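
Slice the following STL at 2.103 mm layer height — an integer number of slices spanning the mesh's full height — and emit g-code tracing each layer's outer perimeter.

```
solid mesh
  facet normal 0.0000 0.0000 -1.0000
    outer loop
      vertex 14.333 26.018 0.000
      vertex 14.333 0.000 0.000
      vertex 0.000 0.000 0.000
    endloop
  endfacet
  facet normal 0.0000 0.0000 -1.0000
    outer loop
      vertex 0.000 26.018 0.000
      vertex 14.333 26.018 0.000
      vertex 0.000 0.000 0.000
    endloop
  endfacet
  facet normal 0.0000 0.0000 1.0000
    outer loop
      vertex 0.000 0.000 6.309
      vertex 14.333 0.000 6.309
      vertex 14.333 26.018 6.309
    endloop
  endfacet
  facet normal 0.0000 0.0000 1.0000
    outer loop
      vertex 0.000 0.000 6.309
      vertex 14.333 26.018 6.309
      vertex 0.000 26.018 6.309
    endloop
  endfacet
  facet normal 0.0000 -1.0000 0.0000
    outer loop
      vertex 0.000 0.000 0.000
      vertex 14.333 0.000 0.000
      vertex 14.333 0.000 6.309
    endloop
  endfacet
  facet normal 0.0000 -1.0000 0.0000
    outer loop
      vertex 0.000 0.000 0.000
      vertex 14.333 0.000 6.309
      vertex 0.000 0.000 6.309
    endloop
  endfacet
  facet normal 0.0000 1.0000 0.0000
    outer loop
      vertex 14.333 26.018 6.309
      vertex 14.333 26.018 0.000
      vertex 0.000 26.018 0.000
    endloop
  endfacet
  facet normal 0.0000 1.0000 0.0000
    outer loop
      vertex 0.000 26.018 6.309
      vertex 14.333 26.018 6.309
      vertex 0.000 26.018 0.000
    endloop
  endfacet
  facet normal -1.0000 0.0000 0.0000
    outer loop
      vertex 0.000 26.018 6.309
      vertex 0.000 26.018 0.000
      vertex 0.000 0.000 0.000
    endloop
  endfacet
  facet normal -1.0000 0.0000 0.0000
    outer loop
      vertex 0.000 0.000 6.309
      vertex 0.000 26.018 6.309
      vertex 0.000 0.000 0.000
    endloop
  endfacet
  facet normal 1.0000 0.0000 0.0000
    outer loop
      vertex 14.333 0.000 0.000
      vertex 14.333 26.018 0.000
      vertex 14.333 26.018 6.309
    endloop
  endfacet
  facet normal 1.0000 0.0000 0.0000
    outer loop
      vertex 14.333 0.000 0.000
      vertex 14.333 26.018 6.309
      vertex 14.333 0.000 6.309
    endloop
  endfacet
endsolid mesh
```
; perimeter-only toolpath
G21 ; units = mm
G90 ; absolute positioning
G28 ; home
; layer 1
G0 Z2.103
G0 X0.000 Y0.000
G1 X14.333 Y0.000
G1 X14.333 Y26.018
G1 X0.000 Y26.018
G1 X0.000 Y0.000
; layer 2
G0 Z4.206
G0 X0.000 Y0.000
G1 X14.333 Y0.000
G1 X14.333 Y26.018
G1 X0.000 Y26.018
G1 X0.000 Y0.000
; layer 3
G0 Z6.309
G0 X0.000 Y0.000
G1 X14.333 Y0.000
G1 X14.333 Y26.018
G1 X0.000 Y26.018
G1 X0.000 Y0.000
M2 ; end

The solid is a rectangular box, roughly 14.3 × 26 mm footprint and 6.31 mm tall. Slicing at Δz = 2.103 mm — 3 equal slices spanning the solid's height, so layer i sits at z = i·h/3 — gives 3 non-empty perimeters. Each is a 4-segment closed polygon; G0 lifts to the layer z and rapids to the start vertex, then G1 traces the edges.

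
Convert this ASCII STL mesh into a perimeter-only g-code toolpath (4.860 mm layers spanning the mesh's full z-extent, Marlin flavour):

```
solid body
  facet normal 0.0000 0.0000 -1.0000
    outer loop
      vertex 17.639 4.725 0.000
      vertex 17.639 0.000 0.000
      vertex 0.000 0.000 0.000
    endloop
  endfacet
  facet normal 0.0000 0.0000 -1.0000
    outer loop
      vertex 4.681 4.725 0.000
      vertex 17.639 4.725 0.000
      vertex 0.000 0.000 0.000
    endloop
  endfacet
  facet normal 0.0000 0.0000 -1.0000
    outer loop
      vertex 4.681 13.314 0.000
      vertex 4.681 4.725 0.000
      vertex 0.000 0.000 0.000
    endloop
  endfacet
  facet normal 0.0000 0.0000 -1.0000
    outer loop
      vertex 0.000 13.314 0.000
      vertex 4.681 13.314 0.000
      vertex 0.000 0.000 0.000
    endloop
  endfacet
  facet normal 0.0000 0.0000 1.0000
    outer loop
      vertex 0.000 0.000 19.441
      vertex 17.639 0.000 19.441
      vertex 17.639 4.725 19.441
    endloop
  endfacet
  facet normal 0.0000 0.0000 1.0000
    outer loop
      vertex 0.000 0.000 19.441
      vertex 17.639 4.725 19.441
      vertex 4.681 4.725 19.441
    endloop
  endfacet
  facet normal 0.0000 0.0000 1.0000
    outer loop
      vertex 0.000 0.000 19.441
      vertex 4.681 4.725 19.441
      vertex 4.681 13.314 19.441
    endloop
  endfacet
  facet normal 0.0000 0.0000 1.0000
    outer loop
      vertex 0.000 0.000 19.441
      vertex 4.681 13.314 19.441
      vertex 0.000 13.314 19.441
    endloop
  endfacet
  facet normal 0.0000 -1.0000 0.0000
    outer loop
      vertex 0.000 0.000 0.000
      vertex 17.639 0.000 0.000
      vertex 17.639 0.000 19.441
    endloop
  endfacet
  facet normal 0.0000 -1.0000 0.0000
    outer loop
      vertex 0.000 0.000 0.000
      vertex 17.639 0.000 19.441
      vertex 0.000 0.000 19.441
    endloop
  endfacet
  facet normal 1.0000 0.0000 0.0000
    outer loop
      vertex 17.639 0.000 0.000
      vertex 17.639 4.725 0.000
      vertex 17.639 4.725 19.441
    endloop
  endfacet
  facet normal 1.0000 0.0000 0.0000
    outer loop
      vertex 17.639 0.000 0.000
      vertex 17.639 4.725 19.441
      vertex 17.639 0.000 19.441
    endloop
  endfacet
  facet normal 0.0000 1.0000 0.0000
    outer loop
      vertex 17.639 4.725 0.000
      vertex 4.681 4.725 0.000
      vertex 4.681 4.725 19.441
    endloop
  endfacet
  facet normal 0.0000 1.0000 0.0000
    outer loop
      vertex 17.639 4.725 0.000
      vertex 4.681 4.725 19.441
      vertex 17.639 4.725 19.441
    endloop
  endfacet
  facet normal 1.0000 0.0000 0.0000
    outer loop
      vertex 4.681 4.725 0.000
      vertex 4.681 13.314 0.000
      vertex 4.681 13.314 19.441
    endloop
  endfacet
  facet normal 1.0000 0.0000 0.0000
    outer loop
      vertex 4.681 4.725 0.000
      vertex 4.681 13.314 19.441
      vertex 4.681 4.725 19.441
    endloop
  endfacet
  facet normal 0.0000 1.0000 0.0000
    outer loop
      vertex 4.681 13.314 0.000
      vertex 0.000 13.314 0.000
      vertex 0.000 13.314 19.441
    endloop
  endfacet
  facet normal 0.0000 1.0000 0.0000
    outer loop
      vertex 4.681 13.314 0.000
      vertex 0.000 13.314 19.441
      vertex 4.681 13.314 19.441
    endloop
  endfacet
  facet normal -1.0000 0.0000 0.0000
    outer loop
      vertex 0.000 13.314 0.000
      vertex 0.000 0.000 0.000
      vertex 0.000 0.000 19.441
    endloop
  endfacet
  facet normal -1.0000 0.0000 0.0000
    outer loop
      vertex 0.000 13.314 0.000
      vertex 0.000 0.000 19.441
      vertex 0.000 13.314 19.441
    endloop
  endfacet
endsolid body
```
; perimeter-only toolpath
G21 ; units = mm
G90 ; absolute positioning
G28 ; home
; layer 1
G0 Z4.860
G0 X0.000 Y0.000
G1 X17.639 Y0.000
G1 X17.639 Y4.725
G1 X4.681 Y4.725
G1 X4.681 Y13.314
G1 X0.000 Y13.314
G1 X0.000 Y0.000
; layer 2
G0 Z9.720
G0 X0.000 Y0.000
G1 X17.639 Y0.000
G1 X17.639 Y4.725
G1 X4.681 Y4.725
G1 X4.681 Y13.314
G1 X0.000 Y13.314
G1 X0.000 Y0.000
; layer 3
G0 Z14.581
G0 X0.000 Y0.000
G1 X17.639 Y0.000
G1 X17.639 Y4.725
G1 X4.681 Y4.725
G1 X4.681 Y13.314
G1 X0.000 Y13.314
G1 X0.000 Y0.000
; layer 4
G0 Z19.441
G0 X0.000 Y0.000
G1 X17.639 Y0.000
G1 X17.639 Y4.725
G1 X4.681 Y4.725
G1 X4.681 Y13.314
G1 X0.000 Y13.314
G1 X0.000 Y0.000
M2 ; end

The solid is an L-shaped prism: outer 17.6 × 13.3 mm, arm thicknesses ≈ 4.72 mm (horizontal) and 4.68 mm (vertical), extruded 19.4 mm in z. Slicing at Δz = 4.860 mm — 4 equal slices spanning the solid's height, so layer i sits at z = i·h/4 — gives 4 non-empty perimeters. Each is a 6-segment closed polygon; G0 lifts to the layer z and rapids to the start vertex, then G1 traces the edges.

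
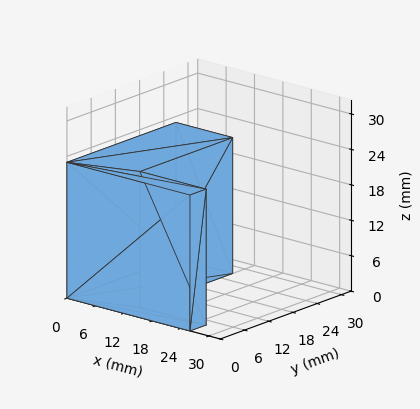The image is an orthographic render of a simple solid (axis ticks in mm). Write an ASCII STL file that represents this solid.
Reading the render: the shape is an L-shaped prism: outer 26 × 27 mm, arm thicknesses ≈ 4 mm (horizontal) and 12 mm (vertical), extruded 23 mm in z (dimensions read to the nearest mm from the axis ticks). For the STL, each face is triangulated and given an outward normal.

solid part
  facet normal 0.0000 0.0000 -1.0000
    outer loop
      vertex 26.0 4.0 0.0
      vertex 26.0 0.0 0.0
      vertex 0.0 0.0 0.0
    endloop
  endfacet
  facet normal 0.0000 0.0000 -1.0000
    outer loop
      vertex 12.0 4.0 0.0
      vertex 26.0 4.0 0.0
      vertex 0.0 0.0 0.0
    endloop
  endfacet
  facet normal 0.0000 0.0000 -1.0000
    outer loop
      vertex 12.0 27.0 0.0
      vertex 12.0 4.0 0.0
      vertex 0.0 0.0 0.0
    endloop
  endfacet
  facet normal 0.0000 0.0000 -1.0000
    outer loop
      vertex 0.0 27.0 0.0
      vertex 12.0 27.0 0.0
      vertex 0.0 0.0 0.0
    endloop
  endfacet
  facet normal 0.0000 0.0000 1.0000
    outer loop
      vertex 0.0 0.0 23.0
      vertex 26.0 0.0 23.0
      vertex 26.0 4.0 23.0
    endloop
  endfacet
  facet normal 0.0000 0.0000 1.0000
    outer loop
      vertex 0.0 0.0 23.0
      vertex 26.0 4.0 23.0
      vertex 12.0 4.0 23.0
    endloop
  endfacet
  facet normal 0.0000 0.0000 1.0000
    outer loop
      vertex 0.0 0.0 23.0
      vertex 12.0 4.0 23.0
      vertex 12.0 27.0 23.0
    endloop
  endfacet
  facet normal 0.0000 0.0000 1.0000
    outer loop
      vertex 0.0 0.0 23.0
      vertex 12.0 27.0 23.0
      vertex 0.0 27.0 23.0
    endloop
  endfacet
  facet normal 0.0000 -1.0000 0.0000
    outer loop
      vertex 0.0 0.0 0.0
      vertex 26.0 0.0 0.0
      vertex 26.0 0.0 23.0
    endloop
  endfacet
  facet normal 0.0000 -1.0000 0.0000
    outer loop
      vertex 0.0 0.0 0.0
      vertex 26.0 0.0 23.0
      vertex 0.0 0.0 23.0
    endloop
  endfacet
  facet normal 1.0000 0.0000 0.0000
    outer loop
      vertex 26.0 0.0 0.0
      vertex 26.0 4.0 0.0
      vertex 26.0 4.0 23.0
    endloop
  endfacet
  facet normal 1.0000 0.0000 0.0000
    outer loop
      vertex 26.0 0.0 0.0
      vertex 26.0 4.0 23.0
      vertex 26.0 0.0 23.0
    endloop
  endfacet
  facet normal 0.0000 1.0000 0.0000
    outer loop
      vertex 26.0 4.0 0.0
      vertex 12.0 4.0 0.0
      vertex 12.0 4.0 23.0
    endloop
  endfacet
  facet normal 0.0000 1.0000 0.0000
    outer loop
      vertex 26.0 4.0 0.0
      vertex 12.0 4.0 23.0
      vertex 26.0 4.0 23.0
    endloop
  endfacet
  facet normal 1.0000 0.0000 0.0000
    outer loop
      vertex 12.0 4.0 0.0
      vertex 12.0 27.0 0.0
      vertex 12.0 27.0 23.0
    endloop
  endfacet
  facet normal 1.0000 0.0000 0.0000
    outer loop
      vertex 12.0 4.0 0.0
      vertex 12.0 27.0 23.0
      vertex 12.0 4.0 23.0
    endloop
  endfacet
  facet normal 0.0000 1.0000 0.0000
    outer loop
      vertex 12.0 27.0 0.0
      vertex 0.0 27.0 0.0
      vertex 0.0 27.0 23.0
    endloop
  endfacet
  facet normal 0.0000 1.0000 0.0000
    outer loop
      vertex 12.0 27.0 0.0
      vertex 0.0 27.0 23.0
      vertex 12.0 27.0 23.0
    endloop
  endfacet
  facet normal -1.0000 0.0000 0.0000
    outer loop
      vertex 0.0 27.0 0.0
      vertex 0.0 0.0 0.0
      vertex 0.0 0.0 23.0
    endloop
  endfacet
  facet normal -1.0000 0.0000 0.0000
    outer loop
      vertex 0.0 27.0 0.0
      vertex 0.0 0.0 23.0
      vertex 0.0 27.0 23.0
    endloop
  endfacet
endsolid part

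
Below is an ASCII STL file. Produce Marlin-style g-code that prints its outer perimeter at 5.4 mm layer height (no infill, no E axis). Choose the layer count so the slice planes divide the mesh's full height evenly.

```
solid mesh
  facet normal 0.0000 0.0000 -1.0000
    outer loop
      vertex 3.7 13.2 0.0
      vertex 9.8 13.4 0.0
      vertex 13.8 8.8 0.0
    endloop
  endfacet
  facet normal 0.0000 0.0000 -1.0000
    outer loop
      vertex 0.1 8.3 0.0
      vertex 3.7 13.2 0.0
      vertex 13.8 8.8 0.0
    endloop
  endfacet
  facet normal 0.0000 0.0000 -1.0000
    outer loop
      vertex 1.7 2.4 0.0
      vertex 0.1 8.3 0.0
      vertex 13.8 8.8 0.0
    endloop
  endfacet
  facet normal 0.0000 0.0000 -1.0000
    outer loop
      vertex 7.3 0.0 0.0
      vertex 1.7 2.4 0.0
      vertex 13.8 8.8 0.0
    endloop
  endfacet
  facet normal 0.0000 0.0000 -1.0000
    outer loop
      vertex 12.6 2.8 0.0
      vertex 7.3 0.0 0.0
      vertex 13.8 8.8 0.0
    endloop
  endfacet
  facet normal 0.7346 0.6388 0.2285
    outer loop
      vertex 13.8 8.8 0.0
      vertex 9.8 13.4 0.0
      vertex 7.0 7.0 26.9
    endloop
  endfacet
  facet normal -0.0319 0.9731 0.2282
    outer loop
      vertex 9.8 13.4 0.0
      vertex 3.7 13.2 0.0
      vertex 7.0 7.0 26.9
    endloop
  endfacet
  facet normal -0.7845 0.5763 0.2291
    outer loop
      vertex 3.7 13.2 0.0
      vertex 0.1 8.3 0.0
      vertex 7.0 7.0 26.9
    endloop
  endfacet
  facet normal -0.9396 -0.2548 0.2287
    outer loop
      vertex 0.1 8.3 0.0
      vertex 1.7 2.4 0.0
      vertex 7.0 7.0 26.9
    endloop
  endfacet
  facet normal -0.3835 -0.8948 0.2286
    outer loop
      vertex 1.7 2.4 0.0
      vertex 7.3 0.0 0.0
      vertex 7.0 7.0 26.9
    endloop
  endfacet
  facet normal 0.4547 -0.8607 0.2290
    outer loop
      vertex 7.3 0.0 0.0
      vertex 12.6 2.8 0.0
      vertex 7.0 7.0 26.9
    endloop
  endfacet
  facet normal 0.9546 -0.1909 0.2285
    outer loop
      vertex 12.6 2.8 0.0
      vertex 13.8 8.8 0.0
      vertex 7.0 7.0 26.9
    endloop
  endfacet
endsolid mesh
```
; perimeter-only toolpath
G21 ; units = mm
G90 ; absolute positioning
G28 ; home
; layer 1
G0 Z5.4
G0 X12.4 Y8.4
G1 X9.2 Y12.1
G1 X4.4 Y12.0
G1 X1.5 Y8.0
G1 X2.8 Y3.3
G1 X7.2 Y1.4
G1 X11.5 Y3.6
G1 X12.4 Y8.4
; layer 2
G0 Z10.8
G0 X11.1 Y8.1
G1 X8.7 Y10.8
G1 X5.0 Y10.7
G1 X2.9 Y7.8
G1 X3.8 Y4.2
G1 X7.2 Y2.8
G1 X10.4 Y4.5
G1 X11.1 Y8.1
; layer 3
G0 Z16.1
G0 X9.7 Y7.7
G1 X8.1 Y9.6
G1 X5.7 Y9.5
G1 X4.2 Y7.5
G1 X4.9 Y5.2
G1 X7.1 Y4.2
G1 X9.2 Y5.3
G1 X9.7 Y7.7
; layer 4
G0 Z21.5
G0 X8.4 Y7.4
G1 X7.6 Y8.3
G1 X6.3 Y8.2
G1 X5.6 Y7.3
G1 X5.9 Y6.1
G1 X7.1 Y5.6
G1 X8.1 Y6.2
G1 X8.4 Y7.4
M2 ; end

The solid is a regular 7-sided pyramid, base circumscribed radius ≈ 7 mm, apex at z ≈ 26.9 mm. Slicing at Δz = 5.4 mm — 5 equal slices spanning the solid's height, so layer i sits at z = i·h/5 — gives 4 non-empty perimeters. Each is a 7-segment closed polygon; G0 lifts to the layer z and rapids to the start vertex, then G1 traces the edges. The cross-section shrinks linearly with z (the slice at the apex is degenerate and omitted).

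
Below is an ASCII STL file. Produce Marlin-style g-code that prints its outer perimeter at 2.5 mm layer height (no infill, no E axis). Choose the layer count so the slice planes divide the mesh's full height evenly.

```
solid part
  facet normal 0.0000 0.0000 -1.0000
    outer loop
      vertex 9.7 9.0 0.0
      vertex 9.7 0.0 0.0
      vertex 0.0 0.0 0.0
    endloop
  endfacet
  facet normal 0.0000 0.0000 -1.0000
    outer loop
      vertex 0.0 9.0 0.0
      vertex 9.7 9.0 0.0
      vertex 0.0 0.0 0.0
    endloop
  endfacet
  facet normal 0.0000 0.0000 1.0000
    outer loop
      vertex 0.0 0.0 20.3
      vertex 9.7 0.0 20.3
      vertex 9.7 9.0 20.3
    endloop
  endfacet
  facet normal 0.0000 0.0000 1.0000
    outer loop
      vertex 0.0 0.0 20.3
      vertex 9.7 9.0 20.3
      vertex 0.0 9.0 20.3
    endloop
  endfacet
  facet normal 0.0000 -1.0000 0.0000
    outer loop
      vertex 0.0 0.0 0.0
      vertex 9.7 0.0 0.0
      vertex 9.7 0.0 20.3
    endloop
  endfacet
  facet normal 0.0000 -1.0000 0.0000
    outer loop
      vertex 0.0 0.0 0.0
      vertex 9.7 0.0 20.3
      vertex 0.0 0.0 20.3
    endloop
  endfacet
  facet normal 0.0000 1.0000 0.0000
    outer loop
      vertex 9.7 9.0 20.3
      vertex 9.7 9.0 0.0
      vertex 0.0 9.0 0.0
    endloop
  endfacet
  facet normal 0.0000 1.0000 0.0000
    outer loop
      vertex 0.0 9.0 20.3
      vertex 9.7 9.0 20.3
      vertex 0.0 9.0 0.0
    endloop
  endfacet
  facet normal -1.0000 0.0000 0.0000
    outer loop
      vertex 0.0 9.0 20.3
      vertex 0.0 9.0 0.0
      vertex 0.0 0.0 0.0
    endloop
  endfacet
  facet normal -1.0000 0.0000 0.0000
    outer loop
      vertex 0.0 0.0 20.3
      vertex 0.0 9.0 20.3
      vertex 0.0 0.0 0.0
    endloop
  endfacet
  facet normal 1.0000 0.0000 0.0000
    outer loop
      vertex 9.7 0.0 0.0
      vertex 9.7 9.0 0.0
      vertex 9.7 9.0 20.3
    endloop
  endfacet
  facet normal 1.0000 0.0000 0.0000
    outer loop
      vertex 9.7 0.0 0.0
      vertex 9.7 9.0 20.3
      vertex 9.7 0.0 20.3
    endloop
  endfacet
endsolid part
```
; perimeter-only toolpath
G21 ; units = mm
G90 ; absolute positioning
G28 ; home
; layer 1
G0 Z2.5
G0 X0.0 Y0.0
G1 X9.7 Y0.0
G1 X9.7 Y9.0
G1 X0.0 Y9.0
G1 X0.0 Y0.0
; layer 2
G0 Z5.1
G0 X0.0 Y0.0
G1 X9.7 Y0.0
G1 X9.7 Y9.0
G1 X0.0 Y9.0
G1 X0.0 Y0.0
; layer 3
G0 Z7.6
G0 X0.0 Y0.0
G1 X9.7 Y0.0
G1 X9.7 Y9.0
G1 X0.0 Y9.0
G1 X0.0 Y0.0
; layer 4
G0 Z10.2
G0 X0.0 Y0.0
G1 X9.7 Y0.0
G1 X9.7 Y9.0
G1 X0.0 Y9.0
G1 X0.0 Y0.0
; layer 5
G0 Z12.7
G0 X0.0 Y0.0
G1 X9.7 Y0.0
G1 X9.7 Y9.0
G1 X0.0 Y9.0
G1 X0.0 Y0.0
; layer 6
G0 Z15.2
G0 X0.0 Y0.0
G1 X9.7 Y0.0
G1 X9.7 Y9.0
G1 X0.0 Y9.0
G1 X0.0 Y0.0
; layer 7
G0 Z17.8
G0 X0.0 Y0.0
G1 X9.7 Y0.0
G1 X9.7 Y9.0
G1 X0.0 Y9.0
G1 X0.0 Y0.0
; layer 8
G0 Z20.3
G0 X0.0 Y0.0
G1 X9.7 Y0.0
G1 X9.7 Y9.0
G1 X0.0 Y9.0
G1 X0.0 Y0.0
M2 ; end

The solid is a rectangular box, roughly 9.7 × 9 mm footprint and 20.3 mm tall. Slicing at Δz = 2.5 mm — 8 equal slices spanning the solid's height, so layer i sits at z = i·h/8 — gives 8 non-empty perimeters. Each is a 4-segment closed polygon; G0 lifts to the layer z and rapids to the start vertex, then G1 traces the edges.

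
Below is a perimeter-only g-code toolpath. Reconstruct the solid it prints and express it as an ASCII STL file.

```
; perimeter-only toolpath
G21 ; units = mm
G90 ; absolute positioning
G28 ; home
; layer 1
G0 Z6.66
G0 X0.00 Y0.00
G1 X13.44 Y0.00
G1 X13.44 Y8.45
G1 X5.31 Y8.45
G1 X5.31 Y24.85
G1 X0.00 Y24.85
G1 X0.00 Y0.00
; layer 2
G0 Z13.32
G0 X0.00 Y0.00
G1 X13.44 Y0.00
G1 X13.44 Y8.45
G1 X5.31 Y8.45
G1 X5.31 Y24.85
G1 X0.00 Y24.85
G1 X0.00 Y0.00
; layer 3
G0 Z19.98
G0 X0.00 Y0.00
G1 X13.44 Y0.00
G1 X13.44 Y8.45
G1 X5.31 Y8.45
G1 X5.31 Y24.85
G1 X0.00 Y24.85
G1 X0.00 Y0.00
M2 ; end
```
solid part
  facet normal 0.0000 0.0000 -1.0000
    outer loop
      vertex 13.44 8.45 0.00
      vertex 13.44 0.00 0.00
      vertex 0.00 0.00 0.00
    endloop
  endfacet
  facet normal 0.0000 0.0000 -1.0000
    outer loop
      vertex 5.31 8.45 0.00
      vertex 13.44 8.45 0.00
      vertex 0.00 0.00 0.00
    endloop
  endfacet
  facet normal 0.0000 0.0000 -1.0000
    outer loop
      vertex 5.31 24.85 0.00
      vertex 5.31 8.45 0.00
      vertex 0.00 0.00 0.00
    endloop
  endfacet
  facet normal 0.0000 0.0000 -1.0000
    outer loop
      vertex 0.00 24.85 0.00
      vertex 5.31 24.85 0.00
      vertex 0.00 0.00 0.00
    endloop
  endfacet
  facet normal 0.0000 0.0000 1.0000
    outer loop
      vertex 0.00 0.00 19.98
      vertex 13.44 0.00 19.98
      vertex 13.44 8.45 19.98
    endloop
  endfacet
  facet normal 0.0000 0.0000 1.0000
    outer loop
      vertex 0.00 0.00 19.98
      vertex 13.44 8.45 19.98
      vertex 5.31 8.45 19.98
    endloop
  endfacet
  facet normal 0.0000 0.0000 1.0000
    outer loop
      vertex 0.00 0.00 19.98
      vertex 5.31 8.45 19.98
      vertex 5.31 24.85 19.98
    endloop
  endfacet
  facet normal 0.0000 0.0000 1.0000
    outer loop
      vertex 0.00 0.00 19.98
      vertex 5.31 24.85 19.98
      vertex 0.00 24.85 19.98
    endloop
  endfacet
  facet normal 0.0000 -1.0000 0.0000
    outer loop
      vertex 0.00 0.00 0.00
      vertex 13.44 0.00 0.00
      vertex 13.44 0.00 19.98
    endloop
  endfacet
  facet normal 0.0000 -1.0000 0.0000
    outer loop
      vertex 0.00 0.00 0.00
      vertex 13.44 0.00 19.98
      vertex 0.00 0.00 19.98
    endloop
  endfacet
  facet normal 1.0000 0.0000 0.0000
    outer loop
      vertex 13.44 0.00 0.00
      vertex 13.44 8.45 0.00
      vertex 13.44 8.45 19.98
    endloop
  endfacet
  facet normal 1.0000 0.0000 0.0000
    outer loop
      vertex 13.44 0.00 0.00
      vertex 13.44 8.45 19.98
      vertex 13.44 0.00 19.98
    endloop
  endfacet
  facet normal 0.0000 1.0000 0.0000
    outer loop
      vertex 13.44 8.45 0.00
      vertex 5.31 8.45 0.00
      vertex 5.31 8.45 19.98
    endloop
  endfacet
  facet normal 0.0000 1.0000 0.0000
    outer loop
      vertex 13.44 8.45 0.00
      vertex 5.31 8.45 19.98
      vertex 13.44 8.45 19.98
    endloop
  endfacet
  facet normal 1.0000 0.0000 0.0000
    outer loop
      vertex 5.31 8.45 0.00
      vertex 5.31 24.85 0.00
      vertex 5.31 24.85 19.98
    endloop
  endfacet
  facet normal 1.0000 0.0000 0.0000
    outer loop
      vertex 5.31 8.45 0.00
      vertex 5.31 24.85 19.98
      vertex 5.31 8.45 19.98
    endloop
  endfacet
  facet normal 0.0000 1.0000 0.0000
    outer loop
      vertex 5.31 24.85 0.00
      vertex 0.00 24.85 0.00
      vertex 0.00 24.85 19.98
    endloop
  endfacet
  facet normal 0.0000 1.0000 0.0000
    outer loop
      vertex 5.31 24.85 0.00
      vertex 0.00 24.85 19.98
      vertex 5.31 24.85 19.98
    endloop
  endfacet
  facet normal -1.0000 0.0000 0.0000
    outer loop
      vertex 0.00 24.85 0.00
      vertex 0.00 0.00 0.00
      vertex 0.00 0.00 19.98
    endloop
  endfacet
  facet normal -1.0000 0.0000 0.0000
    outer loop
      vertex 0.00 24.85 0.00
      vertex 0.00 0.00 19.98
      vertex 0.00 24.85 19.98
    endloop
  endfacet
endsolid part

The G0 Z moves step by Δz≈6.66 mm. Every layer's G1 loop is the same polygon, so the solid is a straight extrusion of it from z=0 to z≈20. Closing with flat bottom and top caps and triangulating gives 20 facets — an L-shaped prism: outer 13.4 × 24.9 mm, arm thicknesses ≈ 8.45 mm (horizontal) and 5.31 mm (vertical), extruded 20 mm in z.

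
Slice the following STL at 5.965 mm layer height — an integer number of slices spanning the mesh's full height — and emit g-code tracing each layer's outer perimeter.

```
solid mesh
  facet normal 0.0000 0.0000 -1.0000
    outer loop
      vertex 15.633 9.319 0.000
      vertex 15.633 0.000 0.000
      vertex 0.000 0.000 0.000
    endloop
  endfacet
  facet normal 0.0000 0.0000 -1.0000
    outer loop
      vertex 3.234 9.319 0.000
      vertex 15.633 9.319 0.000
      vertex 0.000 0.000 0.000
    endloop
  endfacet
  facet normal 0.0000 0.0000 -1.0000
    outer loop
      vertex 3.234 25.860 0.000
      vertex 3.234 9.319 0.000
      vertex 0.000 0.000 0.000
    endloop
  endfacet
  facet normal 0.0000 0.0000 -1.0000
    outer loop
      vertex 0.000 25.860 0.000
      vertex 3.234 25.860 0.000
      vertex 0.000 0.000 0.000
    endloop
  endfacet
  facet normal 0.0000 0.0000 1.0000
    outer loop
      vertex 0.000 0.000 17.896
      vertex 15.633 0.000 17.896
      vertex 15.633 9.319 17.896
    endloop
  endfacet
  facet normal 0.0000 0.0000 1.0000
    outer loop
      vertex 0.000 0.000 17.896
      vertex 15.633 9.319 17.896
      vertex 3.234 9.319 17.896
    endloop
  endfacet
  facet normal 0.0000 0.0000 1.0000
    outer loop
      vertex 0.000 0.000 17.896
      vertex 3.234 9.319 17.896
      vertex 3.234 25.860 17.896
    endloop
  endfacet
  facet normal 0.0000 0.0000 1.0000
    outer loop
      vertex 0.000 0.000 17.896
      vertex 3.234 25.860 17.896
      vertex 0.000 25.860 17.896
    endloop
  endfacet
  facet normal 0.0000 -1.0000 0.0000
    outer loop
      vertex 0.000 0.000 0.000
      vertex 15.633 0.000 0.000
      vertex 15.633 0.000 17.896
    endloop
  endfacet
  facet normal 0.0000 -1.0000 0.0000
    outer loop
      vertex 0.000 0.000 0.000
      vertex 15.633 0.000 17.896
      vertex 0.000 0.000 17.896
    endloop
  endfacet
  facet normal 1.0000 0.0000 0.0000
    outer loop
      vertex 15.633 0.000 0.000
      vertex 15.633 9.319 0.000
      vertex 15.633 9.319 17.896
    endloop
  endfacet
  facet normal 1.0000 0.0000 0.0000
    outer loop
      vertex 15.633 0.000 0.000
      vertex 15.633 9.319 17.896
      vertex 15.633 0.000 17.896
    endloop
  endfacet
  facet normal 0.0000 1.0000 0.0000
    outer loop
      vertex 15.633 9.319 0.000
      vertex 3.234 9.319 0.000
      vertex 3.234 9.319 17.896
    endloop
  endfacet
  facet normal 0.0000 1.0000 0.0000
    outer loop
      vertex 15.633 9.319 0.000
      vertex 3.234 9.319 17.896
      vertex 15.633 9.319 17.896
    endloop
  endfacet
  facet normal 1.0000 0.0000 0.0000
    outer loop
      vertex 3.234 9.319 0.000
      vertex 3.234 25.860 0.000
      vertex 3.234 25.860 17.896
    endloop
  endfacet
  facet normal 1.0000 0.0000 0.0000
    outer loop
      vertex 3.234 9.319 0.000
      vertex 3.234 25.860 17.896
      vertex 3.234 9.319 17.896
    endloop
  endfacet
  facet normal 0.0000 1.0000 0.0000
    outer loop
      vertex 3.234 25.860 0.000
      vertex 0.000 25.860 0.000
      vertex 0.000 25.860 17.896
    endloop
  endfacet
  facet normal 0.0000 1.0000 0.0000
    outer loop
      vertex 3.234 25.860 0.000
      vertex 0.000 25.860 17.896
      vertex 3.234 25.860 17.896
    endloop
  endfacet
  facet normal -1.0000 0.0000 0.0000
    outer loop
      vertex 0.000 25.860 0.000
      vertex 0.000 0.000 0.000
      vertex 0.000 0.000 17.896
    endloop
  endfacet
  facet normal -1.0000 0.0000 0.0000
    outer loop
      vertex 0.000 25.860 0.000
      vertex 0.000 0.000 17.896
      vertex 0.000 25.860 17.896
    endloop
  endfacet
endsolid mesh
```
; perimeter-only toolpath
G21 ; units = mm
G90 ; absolute positioning
G28 ; home
; layer 1
G0 Z5.965
G0 X0.000 Y0.000
G1 X15.633 Y0.000
G1 X15.633 Y9.319
G1 X3.234 Y9.319
G1 X3.234 Y25.860
G1 X0.000 Y25.860
G1 X0.000 Y0.000
; layer 2
G0 Z11.931
G0 X0.000 Y0.000
G1 X15.633 Y0.000
G1 X15.633 Y9.319
G1 X3.234 Y9.319
G1 X3.234 Y25.860
G1 X0.000 Y25.860
G1 X0.000 Y0.000
; layer 3
G0 Z17.896
G0 X0.000 Y0.000
G1 X15.633 Y0.000
G1 X15.633 Y9.319
G1 X3.234 Y9.319
G1 X3.234 Y25.860
G1 X0.000 Y25.860
G1 X0.000 Y0.000
M2 ; end

The solid is an L-shaped prism: outer 15.6 × 25.9 mm, arm thicknesses ≈ 9.32 mm (horizontal) and 3.23 mm (vertical), extruded 17.9 mm in z. Slicing at Δz = 5.965 mm — 3 equal slices spanning the solid's height, so layer i sits at z = i·h/3 — gives 3 non-empty perimeters. Each is a 6-segment closed polygon; G0 lifts to the layer z and rapids to the start vertex, then G1 traces the edges.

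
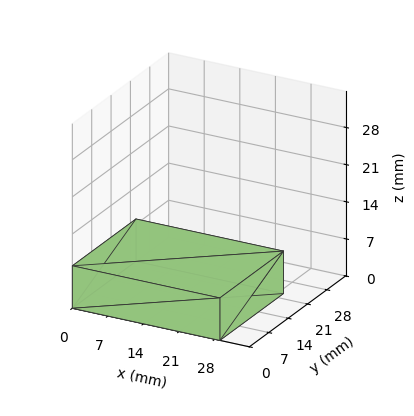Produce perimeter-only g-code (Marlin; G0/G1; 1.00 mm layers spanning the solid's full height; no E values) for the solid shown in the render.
Reading the render: the shape is a rectangular box, roughly 29 × 23 mm footprint and 8 mm tall (dimensions read to the nearest mm from the axis ticks). For the g-code, the solid's height is divided into equal slices at the stated Δz and each level perimeter traced with G1 moves after a G0 lift.

; perimeter-only toolpath
G21 ; units = mm
G90 ; absolute positioning
G28 ; home
; layer 1
G0 Z1.00
G0 X0.00 Y0.00
G1 X29.00 Y0.00
G1 X29.00 Y23.00
G1 X0.00 Y23.00
G1 X0.00 Y0.00
; layer 2
G0 Z2.00
G0 X0.00 Y0.00
G1 X29.00 Y0.00
G1 X29.00 Y23.00
G1 X0.00 Y23.00
G1 X0.00 Y0.00
; layer 3
G0 Z3.00
G0 X0.00 Y0.00
G1 X29.00 Y0.00
G1 X29.00 Y23.00
G1 X0.00 Y23.00
G1 X0.00 Y0.00
; layer 4
G0 Z4.00
G0 X0.00 Y0.00
G1 X29.00 Y0.00
G1 X29.00 Y23.00
G1 X0.00 Y23.00
G1 X0.00 Y0.00
; layer 5
G0 Z5.00
G0 X0.00 Y0.00
G1 X29.00 Y0.00
G1 X29.00 Y23.00
G1 X0.00 Y23.00
G1 X0.00 Y0.00
; layer 6
G0 Z6.00
G0 X0.00 Y0.00
G1 X29.00 Y0.00
G1 X29.00 Y23.00
G1 X0.00 Y23.00
G1 X0.00 Y0.00
; layer 7
G0 Z7.00
G0 X0.00 Y0.00
G1 X29.00 Y0.00
G1 X29.00 Y23.00
G1 X0.00 Y23.00
G1 X0.00 Y0.00
; layer 8
G0 Z8.00
G0 X0.00 Y0.00
G1 X29.00 Y0.00
G1 X29.00 Y23.00
G1 X0.00 Y23.00
G1 X0.00 Y0.00
M2 ; end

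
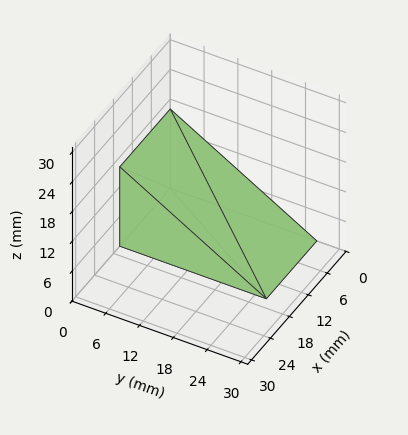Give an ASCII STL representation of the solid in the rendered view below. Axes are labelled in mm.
Reading the render: the shape is a wedge (ramp): 16 × 26 mm base, rising to 16 mm along the y=0 edge and sloping linearly to z=0 at y=26 (dimensions read to the nearest mm from the axis ticks). For the STL, each face is triangulated and given an outward normal.

solid part
  facet normal 0.0000 0.0000 -1.0000
    outer loop
      vertex 16.0 26.0 0.0
      vertex 16.0 0.0 0.0
      vertex 0.0 0.0 0.0
    endloop
  endfacet
  facet normal 0.0000 0.0000 -1.0000
    outer loop
      vertex 0.0 26.0 0.0
      vertex 16.0 26.0 0.0
      vertex 0.0 0.0 0.0
    endloop
  endfacet
  facet normal 0.0000 -1.0000 0.0000
    outer loop
      vertex 0.0 0.0 0.0
      vertex 16.0 0.0 0.0
      vertex 16.0 0.0 16.0
    endloop
  endfacet
  facet normal 0.0000 -1.0000 0.0000
    outer loop
      vertex 0.0 0.0 0.0
      vertex 16.0 0.0 16.0
      vertex 0.0 0.0 16.0
    endloop
  endfacet
  facet normal 0.0000 0.5241 0.8517
    outer loop
      vertex 0.0 0.0 16.0
      vertex 16.0 0.0 16.0
      vertex 16.0 26.0 0.0
    endloop
  endfacet
  facet normal 0.0000 0.5241 0.8517
    outer loop
      vertex 0.0 0.0 16.0
      vertex 16.0 26.0 0.0
      vertex 0.0 26.0 0.0
    endloop
  endfacet
  facet normal -1.0000 0.0000 0.0000
    outer loop
      vertex 0.0 0.0 16.0
      vertex 0.0 26.0 0.0
      vertex 0.0 0.0 0.0
    endloop
  endfacet
  facet normal 1.0000 0.0000 0.0000
    outer loop
      vertex 16.0 0.0 0.0
      vertex 16.0 26.0 0.0
      vertex 16.0 0.0 16.0
    endloop
  endfacet
endsolid part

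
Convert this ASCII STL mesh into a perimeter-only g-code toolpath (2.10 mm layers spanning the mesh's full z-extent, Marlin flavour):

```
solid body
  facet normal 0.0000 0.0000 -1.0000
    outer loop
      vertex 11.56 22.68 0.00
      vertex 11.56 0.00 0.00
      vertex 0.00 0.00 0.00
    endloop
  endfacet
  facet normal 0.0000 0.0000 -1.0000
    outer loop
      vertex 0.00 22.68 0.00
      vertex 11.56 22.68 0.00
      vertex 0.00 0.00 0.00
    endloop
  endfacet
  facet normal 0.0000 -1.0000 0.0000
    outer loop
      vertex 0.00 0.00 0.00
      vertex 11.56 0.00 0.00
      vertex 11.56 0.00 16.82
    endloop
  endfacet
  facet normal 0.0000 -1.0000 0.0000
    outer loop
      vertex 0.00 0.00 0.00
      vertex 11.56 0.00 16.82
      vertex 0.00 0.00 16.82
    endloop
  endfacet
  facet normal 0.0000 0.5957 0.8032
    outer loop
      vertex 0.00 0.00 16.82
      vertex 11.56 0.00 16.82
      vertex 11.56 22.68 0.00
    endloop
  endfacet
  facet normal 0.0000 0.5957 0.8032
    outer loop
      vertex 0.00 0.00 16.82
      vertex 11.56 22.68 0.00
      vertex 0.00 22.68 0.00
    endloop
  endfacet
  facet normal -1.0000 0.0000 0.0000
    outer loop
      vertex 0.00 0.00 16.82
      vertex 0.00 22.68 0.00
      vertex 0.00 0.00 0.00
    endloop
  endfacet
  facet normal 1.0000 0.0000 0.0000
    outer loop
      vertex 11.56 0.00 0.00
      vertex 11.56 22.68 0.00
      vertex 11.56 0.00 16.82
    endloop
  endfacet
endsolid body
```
; perimeter-only toolpath
G21 ; units = mm
G90 ; absolute positioning
G28 ; home
; layer 1
G0 Z2.10
G0 X0.00 Y0.00
G1 X11.56 Y0.00
G1 X11.56 Y19.84
G1 X0.00 Y19.84
G1 X0.00 Y0.00
; layer 2
G0 Z4.21
G0 X0.00 Y0.00
G1 X11.56 Y0.00
G1 X11.56 Y17.01
G1 X0.00 Y17.01
G1 X0.00 Y0.00
; layer 3
G0 Z6.31
G0 X0.00 Y0.00
G1 X11.56 Y0.00
G1 X11.56 Y14.18
G1 X0.00 Y14.18
G1 X0.00 Y0.00
; layer 4
G0 Z8.41
G0 X0.00 Y0.00
G1 X11.56 Y0.00
G1 X11.56 Y11.34
G1 X0.00 Y11.34
G1 X0.00 Y0.00
; layer 5
G0 Z10.51
G0 X0.00 Y0.00
G1 X11.56 Y0.00
G1 X11.56 Y8.50
G1 X0.00 Y8.50
G1 X0.00 Y0.00
; layer 6
G0 Z12.62
G0 X0.00 Y0.00
G1 X11.56 Y0.00
G1 X11.56 Y5.67
G1 X0.00 Y5.67
G1 X0.00 Y0.00
; layer 7
G0 Z14.72
G0 X0.00 Y0.00
G1 X11.56 Y0.00
G1 X11.56 Y2.83
G1 X0.00 Y2.83
G1 X0.00 Y0.00
M2 ; end

The solid is a wedge (ramp): 11.6 × 22.7 mm base, rising to 16.8 mm along the y=0 edge and sloping linearly to z=0 at y=22.7. Slicing at Δz = 2.10 mm — 8 equal slices spanning the solid's height, so layer i sits at z = i·h/8 — gives 7 non-empty perimeters. Each is a 4-segment closed polygon; G0 lifts to the layer z and rapids to the start vertex, then G1 traces the edges. The cross-section shrinks linearly with z (the slice at the apex is degenerate and omitted).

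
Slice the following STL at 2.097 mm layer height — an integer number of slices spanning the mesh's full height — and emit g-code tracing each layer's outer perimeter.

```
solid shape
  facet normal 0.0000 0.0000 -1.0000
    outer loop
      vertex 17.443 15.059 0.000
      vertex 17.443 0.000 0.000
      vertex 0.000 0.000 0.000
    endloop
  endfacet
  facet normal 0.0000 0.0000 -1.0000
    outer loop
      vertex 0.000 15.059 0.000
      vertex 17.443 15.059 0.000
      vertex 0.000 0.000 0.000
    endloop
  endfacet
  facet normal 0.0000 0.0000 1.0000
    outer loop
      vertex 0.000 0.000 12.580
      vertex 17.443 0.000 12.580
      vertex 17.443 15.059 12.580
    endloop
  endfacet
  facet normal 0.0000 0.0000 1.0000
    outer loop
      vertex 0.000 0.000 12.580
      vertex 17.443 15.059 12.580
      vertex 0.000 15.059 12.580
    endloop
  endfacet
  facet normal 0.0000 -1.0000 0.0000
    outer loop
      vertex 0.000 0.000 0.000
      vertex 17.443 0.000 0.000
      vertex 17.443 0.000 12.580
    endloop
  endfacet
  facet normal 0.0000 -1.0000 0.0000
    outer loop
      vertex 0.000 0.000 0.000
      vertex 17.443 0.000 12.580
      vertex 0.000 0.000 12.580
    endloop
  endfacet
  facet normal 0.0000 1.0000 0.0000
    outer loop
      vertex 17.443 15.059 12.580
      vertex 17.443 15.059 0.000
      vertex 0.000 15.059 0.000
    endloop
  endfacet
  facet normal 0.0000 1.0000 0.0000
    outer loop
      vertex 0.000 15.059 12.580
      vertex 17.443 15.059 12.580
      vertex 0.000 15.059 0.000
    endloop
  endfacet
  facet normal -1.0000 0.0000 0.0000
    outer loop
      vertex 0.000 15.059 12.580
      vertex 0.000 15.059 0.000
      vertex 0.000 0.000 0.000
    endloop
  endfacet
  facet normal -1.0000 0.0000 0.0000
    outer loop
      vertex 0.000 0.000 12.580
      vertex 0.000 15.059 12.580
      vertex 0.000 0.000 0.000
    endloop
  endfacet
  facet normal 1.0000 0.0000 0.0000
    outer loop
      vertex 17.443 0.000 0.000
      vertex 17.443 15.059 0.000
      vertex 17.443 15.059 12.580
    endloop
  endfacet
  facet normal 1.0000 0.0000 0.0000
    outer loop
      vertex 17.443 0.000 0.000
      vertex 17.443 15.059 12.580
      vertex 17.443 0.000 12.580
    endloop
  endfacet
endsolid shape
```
; perimeter-only toolpath
G21 ; units = mm
G90 ; absolute positioning
G28 ; home
; layer 1
G0 Z2.097
G0 X0.000 Y0.000
G1 X17.443 Y0.000
G1 X17.443 Y15.059
G1 X0.000 Y15.059
G1 X0.000 Y0.000
; layer 2
G0 Z4.193
G0 X0.000 Y0.000
G1 X17.443 Y0.000
G1 X17.443 Y15.059
G1 X0.000 Y15.059
G1 X0.000 Y0.000
; layer 3
G0 Z6.290
G0 X0.000 Y0.000
G1 X17.443 Y0.000
G1 X17.443 Y15.059
G1 X0.000 Y15.059
G1 X0.000 Y0.000
; layer 4
G0 Z8.387
G0 X0.000 Y0.000
G1 X17.443 Y0.000
G1 X17.443 Y15.059
G1 X0.000 Y15.059
G1 X0.000 Y0.000
; layer 5
G0 Z10.483
G0 X0.000 Y0.000
G1 X17.443 Y0.000
G1 X17.443 Y15.059
G1 X0.000 Y15.059
G1 X0.000 Y0.000
; layer 6
G0 Z12.580
G0 X0.000 Y0.000
G1 X17.443 Y0.000
G1 X17.443 Y15.059
G1 X0.000 Y15.059
G1 X0.000 Y0.000
M2 ; end

The solid is a rectangular box, roughly 17.4 × 15.1 mm footprint and 12.6 mm tall. Slicing at Δz = 2.097 mm — 6 equal slices spanning the solid's height, so layer i sits at z = i·h/6 — gives 6 non-empty perimeters. Each is a 4-segment closed polygon; G0 lifts to the layer z and rapids to the start vertex, then G1 traces the edges.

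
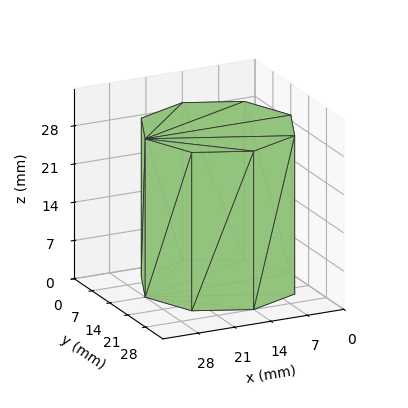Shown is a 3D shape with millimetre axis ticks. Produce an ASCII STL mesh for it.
Reading the render: the shape is a regular 8-sided prism (a cylinder approximated with 8 flat sides), circumscribed radius ≈ 14 mm, height ≈ 29 mm (dimensions read to the nearest mm from the axis ticks). For the STL, each face is triangulated and given an outward normal.

solid part
  facet normal 0.0000 0.0000 -1.0000
    outer loop
      vertex 14.00 28.00 0.00
      vertex 23.90 23.90 0.00
      vertex 28.00 14.00 0.00
    endloop
  endfacet
  facet normal 0.0000 0.0000 -1.0000
    outer loop
      vertex 4.10 23.90 0.00
      vertex 14.00 28.00 0.00
      vertex 28.00 14.00 0.00
    endloop
  endfacet
  facet normal 0.0000 0.0000 -1.0000
    outer loop
      vertex 0.00 14.00 0.00
      vertex 4.10 23.90 0.00
      vertex 28.00 14.00 0.00
    endloop
  endfacet
  facet normal 0.0000 0.0000 -1.0000
    outer loop
      vertex 4.10 4.10 0.00
      vertex 0.00 14.00 0.00
      vertex 28.00 14.00 0.00
    endloop
  endfacet
  facet normal 0.0000 0.0000 -1.0000
    outer loop
      vertex 14.00 0.00 0.00
      vertex 4.10 4.10 0.00
      vertex 28.00 14.00 0.00
    endloop
  endfacet
  facet normal 0.0000 0.0000 -1.0000
    outer loop
      vertex 23.90 4.10 0.00
      vertex 14.00 0.00 0.00
      vertex 28.00 14.00 0.00
    endloop
  endfacet
  facet normal 0.0000 0.0000 1.0000
    outer loop
      vertex 28.00 14.00 29.00
      vertex 23.90 23.90 29.00
      vertex 14.00 28.00 29.00
    endloop
  endfacet
  facet normal 0.0000 0.0000 1.0000
    outer loop
      vertex 28.00 14.00 29.00
      vertex 14.00 28.00 29.00
      vertex 4.10 23.90 29.00
    endloop
  endfacet
  facet normal 0.0000 0.0000 1.0000
    outer loop
      vertex 28.00 14.00 29.00
      vertex 4.10 23.90 29.00
      vertex 0.00 14.00 29.00
    endloop
  endfacet
  facet normal 0.0000 0.0000 1.0000
    outer loop
      vertex 28.00 14.00 29.00
      vertex 0.00 14.00 29.00
      vertex 4.10 4.10 29.00
    endloop
  endfacet
  facet normal 0.0000 0.0000 1.0000
    outer loop
      vertex 28.00 14.00 29.00
      vertex 4.10 4.10 29.00
      vertex 14.00 0.00 29.00
    endloop
  endfacet
  facet normal 0.0000 0.0000 1.0000
    outer loop
      vertex 28.00 14.00 29.00
      vertex 14.00 0.00 29.00
      vertex 23.90 4.10 29.00
    endloop
  endfacet
  facet normal 0.9239 0.3826 0.0000
    outer loop
      vertex 28.00 14.00 0.00
      vertex 23.90 23.90 0.00
      vertex 23.90 23.90 29.00
    endloop
  endfacet
  facet normal 0.9239 0.3826 0.0000
    outer loop
      vertex 28.00 14.00 0.00
      vertex 23.90 23.90 29.00
      vertex 28.00 14.00 29.00
    endloop
  endfacet
  facet normal 0.3826 0.9239 0.0000
    outer loop
      vertex 23.90 23.90 0.00
      vertex 14.00 28.00 0.00
      vertex 14.00 28.00 29.00
    endloop
  endfacet
  facet normal 0.3826 0.9239 0.0000
    outer loop
      vertex 23.90 23.90 0.00
      vertex 14.00 28.00 29.00
      vertex 23.90 23.90 29.00
    endloop
  endfacet
  facet normal -0.3826 0.9239 0.0000
    outer loop
      vertex 14.00 28.00 0.00
      vertex 4.10 23.90 0.00
      vertex 4.10 23.90 29.00
    endloop
  endfacet
  facet normal -0.3826 0.9239 0.0000
    outer loop
      vertex 14.00 28.00 0.00
      vertex 4.10 23.90 29.00
      vertex 14.00 28.00 29.00
    endloop
  endfacet
  facet normal -0.9239 0.3826 0.0000
    outer loop
      vertex 4.10 23.90 0.00
      vertex 0.00 14.00 0.00
      vertex 0.00 14.00 29.00
    endloop
  endfacet
  facet normal -0.9239 0.3826 0.0000
    outer loop
      vertex 4.10 23.90 0.00
      vertex 0.00 14.00 29.00
      vertex 4.10 23.90 29.00
    endloop
  endfacet
  facet normal -0.9239 -0.3826 0.0000
    outer loop
      vertex 0.00 14.00 0.00
      vertex 4.10 4.10 0.00
      vertex 4.10 4.10 29.00
    endloop
  endfacet
  facet normal -0.9239 -0.3826 0.0000
    outer loop
      vertex 0.00 14.00 0.00
      vertex 4.10 4.10 29.00
      vertex 0.00 14.00 29.00
    endloop
  endfacet
  facet normal -0.3826 -0.9239 0.0000
    outer loop
      vertex 4.10 4.10 0.00
      vertex 14.00 0.00 0.00
      vertex 14.00 0.00 29.00
    endloop
  endfacet
  facet normal -0.3826 -0.9239 0.0000
    outer loop
      vertex 4.10 4.10 0.00
      vertex 14.00 0.00 29.00
      vertex 4.10 4.10 29.00
    endloop
  endfacet
  facet normal 0.3826 -0.9239 0.0000
    outer loop
      vertex 14.00 0.00 0.00
      vertex 23.90 4.10 0.00
      vertex 23.90 4.10 29.00
    endloop
  endfacet
  facet normal 0.3826 -0.9239 0.0000
    outer loop
      vertex 14.00 0.00 0.00
      vertex 23.90 4.10 29.00
      vertex 14.00 0.00 29.00
    endloop
  endfacet
  facet normal 0.9239 -0.3826 0.0000
    outer loop
      vertex 23.90 4.10 0.00
      vertex 28.00 14.00 0.00
      vertex 28.00 14.00 29.00
    endloop
  endfacet
  facet normal 0.9239 -0.3826 0.0000
    outer loop
      vertex 23.90 4.10 0.00
      vertex 28.00 14.00 29.00
      vertex 23.90 4.10 29.00
    endloop
  endfacet
endsolid part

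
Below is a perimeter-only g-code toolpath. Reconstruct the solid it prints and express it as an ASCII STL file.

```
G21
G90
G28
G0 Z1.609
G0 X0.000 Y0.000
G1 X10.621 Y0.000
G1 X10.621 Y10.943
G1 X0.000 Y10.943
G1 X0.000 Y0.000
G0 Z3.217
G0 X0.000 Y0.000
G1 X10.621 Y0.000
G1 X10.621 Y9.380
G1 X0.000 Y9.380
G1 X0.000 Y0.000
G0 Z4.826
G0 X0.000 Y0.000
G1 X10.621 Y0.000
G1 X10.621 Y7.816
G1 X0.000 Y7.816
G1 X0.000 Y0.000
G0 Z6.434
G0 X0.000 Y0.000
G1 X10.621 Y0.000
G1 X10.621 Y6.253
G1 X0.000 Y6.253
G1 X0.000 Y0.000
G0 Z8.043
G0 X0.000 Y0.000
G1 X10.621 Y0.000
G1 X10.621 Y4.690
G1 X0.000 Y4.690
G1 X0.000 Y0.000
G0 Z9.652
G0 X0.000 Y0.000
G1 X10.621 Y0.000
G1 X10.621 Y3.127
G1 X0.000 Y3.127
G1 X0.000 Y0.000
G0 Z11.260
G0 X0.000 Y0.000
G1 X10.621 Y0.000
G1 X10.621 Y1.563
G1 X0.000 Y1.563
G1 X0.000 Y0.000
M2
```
solid part
  facet normal 0.0000 0.0000 -1.0000
    outer loop
      vertex 10.621 12.506 0.000
      vertex 10.621 0.000 0.000
      vertex 0.000 0.000 0.000
    endloop
  endfacet
  facet normal 0.0000 0.0000 -1.0000
    outer loop
      vertex 0.000 12.506 0.000
      vertex 10.621 12.506 0.000
      vertex 0.000 0.000 0.000
    endloop
  endfacet
  facet normal 0.0000 -1.0000 0.0000
    outer loop
      vertex 0.000 0.000 0.000
      vertex 10.621 0.000 0.000
      vertex 10.621 0.000 12.869
    endloop
  endfacet
  facet normal 0.0000 -1.0000 0.0000
    outer loop
      vertex 0.000 0.000 0.000
      vertex 10.621 0.000 12.869
      vertex 0.000 0.000 12.869
    endloop
  endfacet
  facet normal 0.0000 0.7171 0.6969
    outer loop
      vertex 0.000 0.000 12.869
      vertex 10.621 0.000 12.869
      vertex 10.621 12.506 0.000
    endloop
  endfacet
  facet normal 0.0000 0.7171 0.6969
    outer loop
      vertex 0.000 0.000 12.869
      vertex 10.621 12.506 0.000
      vertex 0.000 12.506 0.000
    endloop
  endfacet
  facet normal -1.0000 0.0000 0.0000
    outer loop
      vertex 0.000 0.000 12.869
      vertex 0.000 12.506 0.000
      vertex 0.000 0.000 0.000
    endloop
  endfacet
  facet normal 1.0000 0.0000 0.0000
    outer loop
      vertex 10.621 0.000 0.000
      vertex 10.621 12.506 0.000
      vertex 10.621 0.000 12.869
    endloop
  endfacet
endsolid part

The G0 Z moves step by Δz≈1.609 mm. The G1 loops shrink linearly with z, so the solid tapers from its base footprint up to z≈12.9. Closing with a flat bottom cap and the tapered top and triangulating gives 8 facets — a wedge (ramp): 10.6 × 12.5 mm base, rising to 12.9 mm along the y=0 edge and sloping linearly to z=0 at y=12.5.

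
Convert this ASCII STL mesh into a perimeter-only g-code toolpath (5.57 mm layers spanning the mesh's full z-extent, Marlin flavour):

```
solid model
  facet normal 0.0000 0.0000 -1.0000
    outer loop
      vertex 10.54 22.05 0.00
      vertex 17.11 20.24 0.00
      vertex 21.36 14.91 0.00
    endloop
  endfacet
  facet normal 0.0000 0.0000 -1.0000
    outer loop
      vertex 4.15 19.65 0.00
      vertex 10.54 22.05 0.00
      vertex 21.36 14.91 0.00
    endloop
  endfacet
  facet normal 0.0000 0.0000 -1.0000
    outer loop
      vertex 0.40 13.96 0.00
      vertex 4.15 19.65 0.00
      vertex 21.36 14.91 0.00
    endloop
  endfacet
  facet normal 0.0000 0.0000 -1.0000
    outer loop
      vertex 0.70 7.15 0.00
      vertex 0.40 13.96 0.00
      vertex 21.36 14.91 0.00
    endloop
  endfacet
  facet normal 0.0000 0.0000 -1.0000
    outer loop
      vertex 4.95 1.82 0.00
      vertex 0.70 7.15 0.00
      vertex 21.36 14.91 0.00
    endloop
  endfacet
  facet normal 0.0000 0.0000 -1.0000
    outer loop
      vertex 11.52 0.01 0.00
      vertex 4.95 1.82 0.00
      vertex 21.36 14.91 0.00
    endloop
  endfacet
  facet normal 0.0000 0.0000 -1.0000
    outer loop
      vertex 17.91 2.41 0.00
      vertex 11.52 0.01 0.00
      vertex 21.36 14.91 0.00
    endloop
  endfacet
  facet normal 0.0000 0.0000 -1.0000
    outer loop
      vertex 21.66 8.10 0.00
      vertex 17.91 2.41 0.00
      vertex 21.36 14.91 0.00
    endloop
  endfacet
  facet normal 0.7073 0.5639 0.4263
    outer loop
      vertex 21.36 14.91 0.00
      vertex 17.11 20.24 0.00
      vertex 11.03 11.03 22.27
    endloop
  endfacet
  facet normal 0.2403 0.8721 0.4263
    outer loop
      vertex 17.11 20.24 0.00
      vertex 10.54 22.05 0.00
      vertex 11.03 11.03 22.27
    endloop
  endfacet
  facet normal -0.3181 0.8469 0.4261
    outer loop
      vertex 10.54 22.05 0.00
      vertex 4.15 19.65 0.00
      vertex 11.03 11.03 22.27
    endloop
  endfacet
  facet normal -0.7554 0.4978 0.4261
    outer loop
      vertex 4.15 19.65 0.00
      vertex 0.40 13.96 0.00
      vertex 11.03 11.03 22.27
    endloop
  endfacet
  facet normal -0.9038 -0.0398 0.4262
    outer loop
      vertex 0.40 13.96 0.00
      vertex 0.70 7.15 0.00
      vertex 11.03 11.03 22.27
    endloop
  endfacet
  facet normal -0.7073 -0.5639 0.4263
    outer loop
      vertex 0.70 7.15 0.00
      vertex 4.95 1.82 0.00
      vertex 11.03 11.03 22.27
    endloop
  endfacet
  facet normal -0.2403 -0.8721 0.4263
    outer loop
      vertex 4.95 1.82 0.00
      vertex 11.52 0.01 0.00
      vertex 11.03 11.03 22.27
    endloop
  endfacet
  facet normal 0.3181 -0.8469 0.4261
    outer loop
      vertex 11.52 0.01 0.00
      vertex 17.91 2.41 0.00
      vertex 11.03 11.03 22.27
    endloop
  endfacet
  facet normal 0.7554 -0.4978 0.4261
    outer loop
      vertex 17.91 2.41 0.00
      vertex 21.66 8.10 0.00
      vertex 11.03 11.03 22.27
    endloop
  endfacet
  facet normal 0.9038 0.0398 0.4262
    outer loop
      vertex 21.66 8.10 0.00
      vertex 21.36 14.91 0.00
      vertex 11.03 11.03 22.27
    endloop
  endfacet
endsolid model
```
; perimeter-only toolpath
G21 ; units = mm
G90 ; absolute positioning
G28 ; home
; layer 1
G0 Z5.57
G0 X18.78 Y13.94
G1 X15.59 Y17.94
G1 X10.66 Y19.30
G1 X5.87 Y17.49
G1 X3.06 Y13.23
G1 X3.28 Y8.12
G1 X6.47 Y4.12
G1 X11.40 Y2.76
G1 X16.19 Y4.56
G1 X19.00 Y8.83
G1 X18.78 Y13.94
; layer 2
G0 Z11.13
G0 X16.20 Y12.97
G1 X14.07 Y15.63
G1 X10.79 Y16.54
G1 X7.59 Y15.34
G1 X5.71 Y12.50
G1 X5.86 Y9.09
G1 X7.99 Y6.42
G1 X11.27 Y5.52
G1 X14.47 Y6.72
G1 X16.34 Y9.56
G1 X16.20 Y12.97
; layer 3
G0 Z16.70
G0 X13.61 Y12.00
G1 X12.55 Y13.33
G1 X10.91 Y13.79
G1 X9.31 Y13.18
G1 X8.37 Y11.76
G1 X8.45 Y10.06
G1 X9.51 Y8.73
G1 X11.15 Y8.27
G1 X12.75 Y8.88
G1 X13.69 Y10.30
G1 X13.61 Y12.00
M2 ; end

The solid is a regular 10-sided pyramid, base circumscribed radius ≈ 11 mm, apex at z ≈ 22.3 mm. Slicing at Δz = 5.57 mm — 4 equal slices spanning the solid's height, so layer i sits at z = i·h/4 — gives 3 non-empty perimeters. Each is a 10-segment closed polygon; G0 lifts to the layer z and rapids to the start vertex, then G1 traces the edges. The cross-section shrinks linearly with z (the slice at the apex is degenerate and omitted).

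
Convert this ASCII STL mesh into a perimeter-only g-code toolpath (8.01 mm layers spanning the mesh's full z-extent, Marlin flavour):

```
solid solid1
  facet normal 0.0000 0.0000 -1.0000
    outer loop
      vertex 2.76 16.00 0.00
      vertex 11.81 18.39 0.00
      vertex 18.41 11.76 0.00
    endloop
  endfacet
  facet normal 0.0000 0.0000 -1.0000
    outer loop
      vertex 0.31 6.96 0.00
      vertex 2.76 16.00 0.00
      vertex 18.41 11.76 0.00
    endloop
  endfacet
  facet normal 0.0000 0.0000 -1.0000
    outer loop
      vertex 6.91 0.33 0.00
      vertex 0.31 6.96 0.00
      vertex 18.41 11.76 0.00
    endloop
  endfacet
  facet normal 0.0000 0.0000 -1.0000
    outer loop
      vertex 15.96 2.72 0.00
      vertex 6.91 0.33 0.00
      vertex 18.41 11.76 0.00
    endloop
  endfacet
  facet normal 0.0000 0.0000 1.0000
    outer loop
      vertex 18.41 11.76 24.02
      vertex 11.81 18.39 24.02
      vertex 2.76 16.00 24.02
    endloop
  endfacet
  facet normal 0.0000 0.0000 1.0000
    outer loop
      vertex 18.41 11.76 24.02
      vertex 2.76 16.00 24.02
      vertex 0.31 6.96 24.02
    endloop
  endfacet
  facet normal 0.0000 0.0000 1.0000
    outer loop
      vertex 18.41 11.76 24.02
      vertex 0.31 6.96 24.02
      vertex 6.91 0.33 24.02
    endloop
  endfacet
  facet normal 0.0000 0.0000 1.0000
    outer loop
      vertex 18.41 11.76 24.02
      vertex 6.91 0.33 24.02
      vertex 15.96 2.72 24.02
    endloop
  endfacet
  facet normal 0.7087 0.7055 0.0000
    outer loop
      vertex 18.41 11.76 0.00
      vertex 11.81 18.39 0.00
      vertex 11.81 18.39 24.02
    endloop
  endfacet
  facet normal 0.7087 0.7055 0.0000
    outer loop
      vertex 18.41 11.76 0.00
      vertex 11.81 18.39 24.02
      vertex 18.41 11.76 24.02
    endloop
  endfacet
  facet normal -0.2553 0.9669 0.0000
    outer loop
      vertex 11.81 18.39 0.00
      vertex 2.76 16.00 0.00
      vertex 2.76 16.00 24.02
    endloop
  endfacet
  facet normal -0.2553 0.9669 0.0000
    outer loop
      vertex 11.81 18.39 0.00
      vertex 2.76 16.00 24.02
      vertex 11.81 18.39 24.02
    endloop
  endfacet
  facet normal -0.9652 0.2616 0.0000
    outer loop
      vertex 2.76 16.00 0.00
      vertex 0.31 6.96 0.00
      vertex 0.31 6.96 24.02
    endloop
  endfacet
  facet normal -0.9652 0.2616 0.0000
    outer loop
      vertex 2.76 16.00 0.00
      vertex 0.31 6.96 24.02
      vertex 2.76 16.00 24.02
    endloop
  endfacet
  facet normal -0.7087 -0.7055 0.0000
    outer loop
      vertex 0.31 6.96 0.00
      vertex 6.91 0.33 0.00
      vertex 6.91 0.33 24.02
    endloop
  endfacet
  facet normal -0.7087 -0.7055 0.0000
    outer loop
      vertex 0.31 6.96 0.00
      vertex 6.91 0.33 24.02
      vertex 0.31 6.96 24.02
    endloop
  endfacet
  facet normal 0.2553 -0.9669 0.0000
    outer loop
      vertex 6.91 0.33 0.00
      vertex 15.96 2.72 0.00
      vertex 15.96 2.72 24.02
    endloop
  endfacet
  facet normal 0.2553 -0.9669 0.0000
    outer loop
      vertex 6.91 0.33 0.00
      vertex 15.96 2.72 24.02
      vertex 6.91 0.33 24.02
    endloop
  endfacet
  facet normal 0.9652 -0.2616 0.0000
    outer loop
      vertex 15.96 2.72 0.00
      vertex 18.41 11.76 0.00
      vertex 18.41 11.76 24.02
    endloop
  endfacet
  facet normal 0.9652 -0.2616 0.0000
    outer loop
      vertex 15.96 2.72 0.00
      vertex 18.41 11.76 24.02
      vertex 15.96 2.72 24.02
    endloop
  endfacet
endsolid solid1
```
; perimeter-only toolpath
G21 ; units = mm
G90 ; absolute positioning
G28 ; home
; layer 1
G0 Z8.01
G0 X18.41 Y11.76
G1 X11.81 Y18.39
G1 X2.76 Y16.00
G1 X0.31 Y6.96
G1 X6.91 Y0.33
G1 X15.96 Y2.72
G1 X18.41 Y11.76
; layer 2
G0 Z16.01
G0 X18.41 Y11.76
G1 X11.81 Y18.39
G1 X2.76 Y16.00
G1 X0.31 Y6.96
G1 X6.91 Y0.33
G1 X15.96 Y2.72
G1 X18.41 Y11.76
; layer 3
G0 Z24.02
G0 X18.41 Y11.76
G1 X11.81 Y18.39
G1 X2.76 Y16.00
G1 X0.31 Y6.96
G1 X6.91 Y0.33
G1 X15.96 Y2.72
G1 X18.41 Y11.76
M2 ; end

The solid is a regular 6-sided prism (a cylinder approximated with 6 flat sides), circumscribed radius ≈ 9.36 mm, height ≈ 24 mm. Slicing at Δz = 8.01 mm — 3 equal slices spanning the solid's height, so layer i sits at z = i·h/3 — gives 3 non-empty perimeters. Each is a 6-segment closed polygon; G0 lifts to the layer z and rapids to the start vertex, then G1 traces the edges.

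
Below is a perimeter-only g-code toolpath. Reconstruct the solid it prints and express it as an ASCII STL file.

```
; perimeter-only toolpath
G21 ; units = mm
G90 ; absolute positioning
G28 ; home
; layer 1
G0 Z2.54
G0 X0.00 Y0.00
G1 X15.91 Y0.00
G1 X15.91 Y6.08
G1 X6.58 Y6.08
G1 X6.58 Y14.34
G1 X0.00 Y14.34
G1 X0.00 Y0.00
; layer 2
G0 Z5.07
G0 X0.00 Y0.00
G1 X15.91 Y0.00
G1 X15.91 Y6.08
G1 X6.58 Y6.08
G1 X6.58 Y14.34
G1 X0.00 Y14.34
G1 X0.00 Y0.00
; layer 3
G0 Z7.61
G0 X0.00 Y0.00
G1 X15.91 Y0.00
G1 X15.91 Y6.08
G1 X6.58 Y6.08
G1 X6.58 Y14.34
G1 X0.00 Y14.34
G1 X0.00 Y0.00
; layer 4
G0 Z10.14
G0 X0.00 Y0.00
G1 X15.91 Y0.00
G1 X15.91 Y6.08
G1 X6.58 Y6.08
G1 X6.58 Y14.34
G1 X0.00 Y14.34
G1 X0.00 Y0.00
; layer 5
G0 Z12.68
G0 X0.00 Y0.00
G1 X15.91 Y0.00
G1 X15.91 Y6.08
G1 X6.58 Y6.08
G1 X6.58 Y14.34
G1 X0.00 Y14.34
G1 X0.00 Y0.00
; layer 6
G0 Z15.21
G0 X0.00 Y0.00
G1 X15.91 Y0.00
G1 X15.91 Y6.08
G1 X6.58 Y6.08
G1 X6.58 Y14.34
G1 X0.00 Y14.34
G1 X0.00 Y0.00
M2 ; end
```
solid part
  facet normal 0.0000 0.0000 -1.0000
    outer loop
      vertex 15.91 6.08 0.00
      vertex 15.91 0.00 0.00
      vertex 0.00 0.00 0.00
    endloop
  endfacet
  facet normal 0.0000 0.0000 -1.0000
    outer loop
      vertex 6.58 6.08 0.00
      vertex 15.91 6.08 0.00
      vertex 0.00 0.00 0.00
    endloop
  endfacet
  facet normal 0.0000 0.0000 -1.0000
    outer loop
      vertex 6.58 14.34 0.00
      vertex 6.58 6.08 0.00
      vertex 0.00 0.00 0.00
    endloop
  endfacet
  facet normal 0.0000 0.0000 -1.0000
    outer loop
      vertex 0.00 14.34 0.00
      vertex 6.58 14.34 0.00
      vertex 0.00 0.00 0.00
    endloop
  endfacet
  facet normal 0.0000 0.0000 1.0000
    outer loop
      vertex 0.00 0.00 15.21
      vertex 15.91 0.00 15.21
      vertex 15.91 6.08 15.21
    endloop
  endfacet
  facet normal 0.0000 0.0000 1.0000
    outer loop
      vertex 0.00 0.00 15.21
      vertex 15.91 6.08 15.21
      vertex 6.58 6.08 15.21
    endloop
  endfacet
  facet normal 0.0000 0.0000 1.0000
    outer loop
      vertex 0.00 0.00 15.21
      vertex 6.58 6.08 15.21
      vertex 6.58 14.34 15.21
    endloop
  endfacet
  facet normal 0.0000 0.0000 1.0000
    outer loop
      vertex 0.00 0.00 15.21
      vertex 6.58 14.34 15.21
      vertex 0.00 14.34 15.21
    endloop
  endfacet
  facet normal 0.0000 -1.0000 0.0000
    outer loop
      vertex 0.00 0.00 0.00
      vertex 15.91 0.00 0.00
      vertex 15.91 0.00 15.21
    endloop
  endfacet
  facet normal 0.0000 -1.0000 0.0000
    outer loop
      vertex 0.00 0.00 0.00
      vertex 15.91 0.00 15.21
      vertex 0.00 0.00 15.21
    endloop
  endfacet
  facet normal 1.0000 0.0000 0.0000
    outer loop
      vertex 15.91 0.00 0.00
      vertex 15.91 6.08 0.00
      vertex 15.91 6.08 15.21
    endloop
  endfacet
  facet normal 1.0000 0.0000 0.0000
    outer loop
      vertex 15.91 0.00 0.00
      vertex 15.91 6.08 15.21
      vertex 15.91 0.00 15.21
    endloop
  endfacet
  facet normal 0.0000 1.0000 0.0000
    outer loop
      vertex 15.91 6.08 0.00
      vertex 6.58 6.08 0.00
      vertex 6.58 6.08 15.21
    endloop
  endfacet
  facet normal 0.0000 1.0000 0.0000
    outer loop
      vertex 15.91 6.08 0.00
      vertex 6.58 6.08 15.21
      vertex 15.91 6.08 15.21
    endloop
  endfacet
  facet normal 1.0000 0.0000 0.0000
    outer loop
      vertex 6.58 6.08 0.00
      vertex 6.58 14.34 0.00
      vertex 6.58 14.34 15.21
    endloop
  endfacet
  facet normal 1.0000 0.0000 0.0000
    outer loop
      vertex 6.58 6.08 0.00
      vertex 6.58 14.34 15.21
      vertex 6.58 6.08 15.21
    endloop
  endfacet
  facet normal 0.0000 1.0000 0.0000
    outer loop
      vertex 6.58 14.34 0.00
      vertex 0.00 14.34 0.00
      vertex 0.00 14.34 15.21
    endloop
  endfacet
  facet normal 0.0000 1.0000 0.0000
    outer loop
      vertex 6.58 14.34 0.00
      vertex 0.00 14.34 15.21
      vertex 6.58 14.34 15.21
    endloop
  endfacet
  facet normal -1.0000 0.0000 0.0000
    outer loop
      vertex 0.00 14.34 0.00
      vertex 0.00 0.00 0.00
      vertex 0.00 0.00 15.21
    endloop
  endfacet
  facet normal -1.0000 0.0000 0.0000
    outer loop
      vertex 0.00 14.34 0.00
      vertex 0.00 0.00 15.21
      vertex 0.00 14.34 15.21
    endloop
  endfacet
endsolid part

The G0 Z moves step by Δz≈2.54 mm. Every layer's G1 loop is the same polygon, so the solid is a straight extrusion of it from z=0 to z≈15.2. Closing with flat bottom and top caps and triangulating gives 20 facets — an L-shaped prism: outer 15.9 × 14.3 mm, arm thicknesses ≈ 6.08 mm (horizontal) and 6.58 mm (vertical), extruded 15.2 mm in z.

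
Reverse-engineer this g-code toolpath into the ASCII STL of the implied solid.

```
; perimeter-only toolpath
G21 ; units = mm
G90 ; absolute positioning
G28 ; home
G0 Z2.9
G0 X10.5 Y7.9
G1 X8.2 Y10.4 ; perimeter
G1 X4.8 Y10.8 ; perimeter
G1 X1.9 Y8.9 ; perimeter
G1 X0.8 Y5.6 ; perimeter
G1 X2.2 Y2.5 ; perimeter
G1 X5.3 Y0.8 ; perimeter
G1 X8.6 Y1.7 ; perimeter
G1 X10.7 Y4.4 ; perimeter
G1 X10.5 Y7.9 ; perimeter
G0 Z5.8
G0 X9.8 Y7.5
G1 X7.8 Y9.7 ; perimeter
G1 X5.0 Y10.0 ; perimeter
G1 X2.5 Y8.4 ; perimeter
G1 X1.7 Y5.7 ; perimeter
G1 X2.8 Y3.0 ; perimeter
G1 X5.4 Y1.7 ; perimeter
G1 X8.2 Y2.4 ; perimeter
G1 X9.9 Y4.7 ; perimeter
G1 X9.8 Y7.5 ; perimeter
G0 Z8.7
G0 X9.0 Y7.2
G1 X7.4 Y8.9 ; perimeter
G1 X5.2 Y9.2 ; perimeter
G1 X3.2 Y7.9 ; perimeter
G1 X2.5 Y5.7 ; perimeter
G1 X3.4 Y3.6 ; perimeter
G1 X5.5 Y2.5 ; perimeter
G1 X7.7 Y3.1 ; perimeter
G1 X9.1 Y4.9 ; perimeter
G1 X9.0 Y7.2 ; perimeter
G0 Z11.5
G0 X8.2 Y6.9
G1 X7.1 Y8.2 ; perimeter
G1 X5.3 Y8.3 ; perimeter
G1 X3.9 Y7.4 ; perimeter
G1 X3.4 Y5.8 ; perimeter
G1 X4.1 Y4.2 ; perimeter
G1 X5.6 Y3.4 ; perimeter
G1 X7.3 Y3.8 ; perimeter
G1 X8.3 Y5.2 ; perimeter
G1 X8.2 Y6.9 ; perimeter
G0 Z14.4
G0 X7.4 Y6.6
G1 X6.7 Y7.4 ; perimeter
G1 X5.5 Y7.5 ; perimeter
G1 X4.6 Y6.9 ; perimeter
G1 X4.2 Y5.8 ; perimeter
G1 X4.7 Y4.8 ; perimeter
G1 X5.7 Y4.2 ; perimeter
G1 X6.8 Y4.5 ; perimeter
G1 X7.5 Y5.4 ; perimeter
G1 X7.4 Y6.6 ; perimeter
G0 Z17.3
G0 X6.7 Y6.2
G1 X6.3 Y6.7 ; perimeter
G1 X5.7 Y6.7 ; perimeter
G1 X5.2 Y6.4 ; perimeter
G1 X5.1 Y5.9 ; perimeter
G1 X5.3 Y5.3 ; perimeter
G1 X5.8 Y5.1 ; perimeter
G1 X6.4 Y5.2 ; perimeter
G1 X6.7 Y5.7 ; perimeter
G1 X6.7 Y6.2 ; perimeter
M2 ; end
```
solid part
  facet normal 0.0000 0.0000 -1.0000
    outer loop
      vertex 4.6 11.6 0.0
      vertex 8.6 11.2 0.0
      vertex 11.3 8.2 0.0
    endloop
  endfacet
  facet normal 0.0000 0.0000 -1.0000
    outer loop
      vertex 1.2 9.4 0.0
      vertex 4.6 11.6 0.0
      vertex 11.3 8.2 0.0
    endloop
  endfacet
  facet normal 0.0000 0.0000 -1.0000
    outer loop
      vertex 0.0 5.6 0.0
      vertex 1.2 9.4 0.0
      vertex 11.3 8.2 0.0
    endloop
  endfacet
  facet normal 0.0000 0.0000 -1.0000
    outer loop
      vertex 1.6 1.9 0.0
      vertex 0.0 5.6 0.0
      vertex 11.3 8.2 0.0
    endloop
  endfacet
  facet normal 0.0000 0.0000 -1.0000
    outer loop
      vertex 5.2 0.0 0.0
      vertex 1.6 1.9 0.0
      vertex 11.3 8.2 0.0
    endloop
  endfacet
  facet normal 0.0000 0.0000 -1.0000
    outer loop
      vertex 9.1 1.0 0.0
      vertex 5.2 0.0 0.0
      vertex 11.3 8.2 0.0
    endloop
  endfacet
  facet normal 0.0000 0.0000 -1.0000
    outer loop
      vertex 11.5 4.2 0.0
      vertex 9.1 1.0 0.0
      vertex 11.3 8.2 0.0
    endloop
  endfacet
  facet normal 0.7167 0.6450 0.2650
    outer loop
      vertex 11.3 8.2 0.0
      vertex 8.6 11.2 0.0
      vertex 5.9 5.9 20.2
    endloop
  endfacet
  facet normal 0.0960 0.9596 0.2646
    outer loop
      vertex 8.6 11.2 0.0
      vertex 4.6 11.6 0.0
      vertex 5.9 5.9 20.2
    endloop
  endfacet
  facet normal -0.5242 0.8102 0.2623
    outer loop
      vertex 4.6 11.6 0.0
      vertex 1.2 9.4 0.0
      vertex 5.9 5.9 20.2
    endloop
  endfacet
  facet normal -0.9197 0.2904 0.2643
    outer loop
      vertex 1.2 9.4 0.0
      vertex 0.0 5.6 0.0
      vertex 5.9 5.9 20.2
    endloop
  endfacet
  facet normal -0.8852 -0.3828 0.2642
    outer loop
      vertex 0.0 5.6 0.0
      vertex 1.6 1.9 0.0
      vertex 5.9 5.9 20.2
    endloop
  endfacet
  facet normal -0.4501 -0.8528 0.2647
    outer loop
      vertex 1.6 1.9 0.0
      vertex 5.2 0.0 0.0
      vertex 5.9 5.9 20.2
    endloop
  endfacet
  facet normal 0.2395 -0.9342 0.2645
    outer loop
      vertex 5.2 0.0 0.0
      vertex 9.1 1.0 0.0
      vertex 5.9 5.9 20.2
    endloop
  endfacet
  facet normal 0.7719 -0.5789 0.2627
    outer loop
      vertex 9.1 1.0 0.0
      vertex 11.5 4.2 0.0
      vertex 5.9 5.9 20.2
    endloop
  endfacet
  facet normal 0.9636 0.0482 0.2631
    outer loop
      vertex 11.5 4.2 0.0
      vertex 11.3 8.2 0.0
      vertex 5.9 5.9 20.2
    endloop
  endfacet
endsolid part

The G0 Z moves step by Δz≈2.9 mm. The G1 loops shrink linearly with z, so the solid tapers from its base footprint up to z≈20.2. Closing with a flat bottom cap and the tapered top and triangulating gives 16 facets — a regular 9-sided pyramid, base circumscribed radius ≈ 5.9 mm, apex at z ≈ 20.2 mm.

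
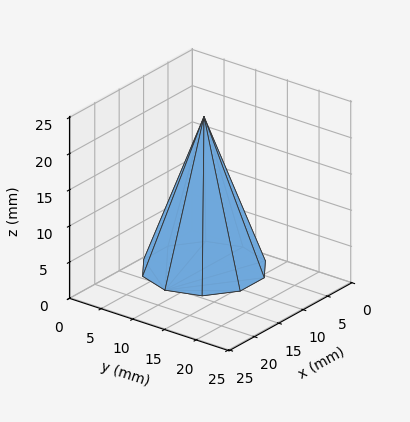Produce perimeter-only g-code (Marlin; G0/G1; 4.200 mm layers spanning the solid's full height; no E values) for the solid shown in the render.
Reading the render: the shape is a regular 10-sided pyramid, base circumscribed radius ≈ 8 mm, apex at z ≈ 21 mm (dimensions read to the nearest mm from the axis ticks). For the g-code, the solid's height is divided into equal slices at the stated Δz and each level perimeter traced with G1 moves after a G0 lift.

; perimeter-only toolpath
G21 ; units = mm
G90 ; absolute positioning
G28 ; home
; layer 1
G0 Z4.200
G0 X14.400 Y8.000
G1 X13.178 Y11.762
G1 X9.978 Y14.086
G1 X6.022 Y14.086
G1 X2.822 Y11.762
G1 X1.600 Y8.000
G1 X2.822 Y4.238
G1 X6.022 Y1.914
G1 X9.978 Y1.914
G1 X13.178 Y4.238
G1 X14.400 Y8.000
; layer 2
G0 Z8.400
G0 X12.800 Y8.000
G1 X11.883 Y10.821
G1 X9.483 Y12.565
G1 X6.517 Y12.565
G1 X4.117 Y10.821
G1 X3.200 Y8.000
G1 X4.117 Y5.179
G1 X6.517 Y3.435
G1 X9.483 Y3.435
G1 X11.883 Y5.179
G1 X12.800 Y8.000
; layer 3
G0 Z12.600
G0 X11.200 Y8.000
G1 X10.589 Y9.881
G1 X8.989 Y11.043
G1 X7.011 Y11.043
G1 X5.411 Y9.881
G1 X4.800 Y8.000
G1 X5.411 Y6.119
G1 X7.011 Y4.957
G1 X8.989 Y4.957
G1 X10.589 Y6.119
G1 X11.200 Y8.000
; layer 4
G0 Z16.800
G0 X9.600 Y8.000
G1 X9.294 Y8.940
G1 X8.494 Y9.522
G1 X7.506 Y9.522
G1 X6.706 Y8.940
G1 X6.400 Y8.000
G1 X6.706 Y7.060
G1 X7.506 Y6.478
G1 X8.494 Y6.478
G1 X9.294 Y7.060
G1 X9.600 Y8.000
M2 ; end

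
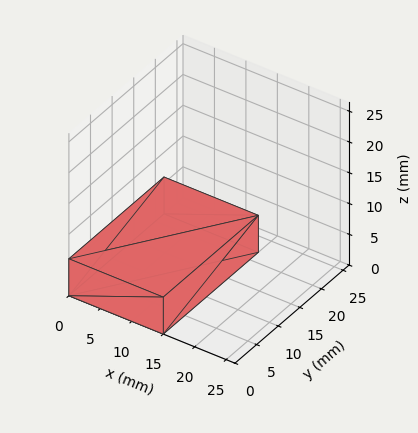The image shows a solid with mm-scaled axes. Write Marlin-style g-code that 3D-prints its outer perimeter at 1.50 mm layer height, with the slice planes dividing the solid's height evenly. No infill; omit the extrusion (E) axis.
Reading the render: the shape is a rectangular box, roughly 15 × 22 mm footprint and 6 mm tall (dimensions read to the nearest mm from the axis ticks). For the g-code, the solid's height is divided into equal slices at the stated Δz and each level perimeter traced with G1 moves after a G0 lift.

; perimeter-only toolpath
G21 ; units = mm
G90 ; absolute positioning
G28 ; home
; layer 1
G0 Z1.50
G0 X0.00 Y0.00
G1 X15.00 Y0.00
G1 X15.00 Y22.00
G1 X0.00 Y22.00
G1 X0.00 Y0.00
; layer 2
G0 Z3.00
G0 X0.00 Y0.00
G1 X15.00 Y0.00
G1 X15.00 Y22.00
G1 X0.00 Y22.00
G1 X0.00 Y0.00
; layer 3
G0 Z4.50
G0 X0.00 Y0.00
G1 X15.00 Y0.00
G1 X15.00 Y22.00
G1 X0.00 Y22.00
G1 X0.00 Y0.00
; layer 4
G0 Z6.00
G0 X0.00 Y0.00
G1 X15.00 Y0.00
G1 X15.00 Y22.00
G1 X0.00 Y22.00
G1 X0.00 Y0.00
M2 ; end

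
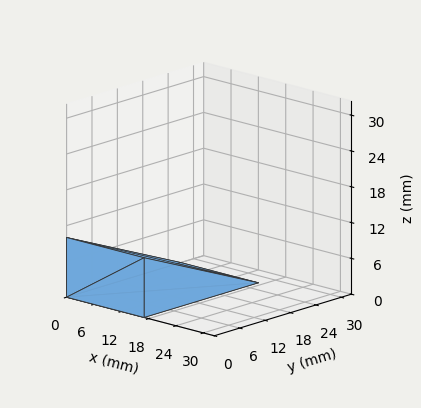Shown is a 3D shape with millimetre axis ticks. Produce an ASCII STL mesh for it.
Reading the render: the shape is a wedge (ramp): 17 × 27 mm base, rising to 10 mm along the y=0 edge and sloping linearly to z=0 at y=27 (dimensions read to the nearest mm from the axis ticks). For the STL, each face is triangulated and given an outward normal.

solid part
  facet normal 0.0000 0.0000 -1.0000
    outer loop
      vertex 17.00 27.00 0.00
      vertex 17.00 0.00 0.00
      vertex 0.00 0.00 0.00
    endloop
  endfacet
  facet normal 0.0000 0.0000 -1.0000
    outer loop
      vertex 0.00 27.00 0.00
      vertex 17.00 27.00 0.00
      vertex 0.00 0.00 0.00
    endloop
  endfacet
  facet normal 0.0000 -1.0000 0.0000
    outer loop
      vertex 0.00 0.00 0.00
      vertex 17.00 0.00 0.00
      vertex 17.00 0.00 10.00
    endloop
  endfacet
  facet normal 0.0000 -1.0000 0.0000
    outer loop
      vertex 0.00 0.00 0.00
      vertex 17.00 0.00 10.00
      vertex 0.00 0.00 10.00
    endloop
  endfacet
  facet normal 0.0000 0.3473 0.9377
    outer loop
      vertex 0.00 0.00 10.00
      vertex 17.00 0.00 10.00
      vertex 17.00 27.00 0.00
    endloop
  endfacet
  facet normal 0.0000 0.3473 0.9377
    outer loop
      vertex 0.00 0.00 10.00
      vertex 17.00 27.00 0.00
      vertex 0.00 27.00 0.00
    endloop
  endfacet
  facet normal -1.0000 0.0000 0.0000
    outer loop
      vertex 0.00 0.00 10.00
      vertex 0.00 27.00 0.00
      vertex 0.00 0.00 0.00
    endloop
  endfacet
  facet normal 1.0000 0.0000 0.0000
    outer loop
      vertex 17.00 0.00 0.00
      vertex 17.00 27.00 0.00
      vertex 17.00 0.00 10.00
    endloop
  endfacet
endsolid part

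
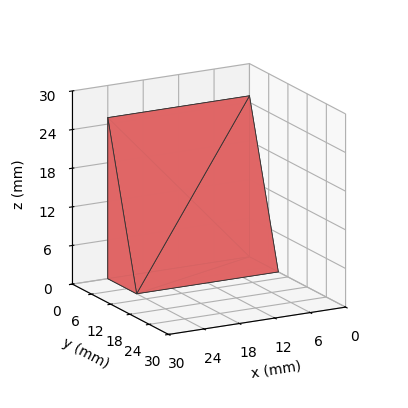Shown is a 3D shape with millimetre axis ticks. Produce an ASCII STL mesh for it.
Reading the render: the shape is a wedge (ramp): 24 × 9 mm base, rising to 25 mm along the y=0 edge and sloping linearly to z=0 at y=9 (dimensions read to the nearest mm from the axis ticks). For the STL, each face is triangulated and given an outward normal.

solid part
  facet normal 0.0000 0.0000 -1.0000
    outer loop
      vertex 24.0 9.0 0.0
      vertex 24.0 0.0 0.0
      vertex 0.0 0.0 0.0
    endloop
  endfacet
  facet normal 0.0000 0.0000 -1.0000
    outer loop
      vertex 0.0 9.0 0.0
      vertex 24.0 9.0 0.0
      vertex 0.0 0.0 0.0
    endloop
  endfacet
  facet normal 0.0000 -1.0000 0.0000
    outer loop
      vertex 0.0 0.0 0.0
      vertex 24.0 0.0 0.0
      vertex 24.0 0.0 25.0
    endloop
  endfacet
  facet normal 0.0000 -1.0000 0.0000
    outer loop
      vertex 0.0 0.0 0.0
      vertex 24.0 0.0 25.0
      vertex 0.0 0.0 25.0
    endloop
  endfacet
  facet normal 0.0000 0.9409 0.3387
    outer loop
      vertex 0.0 0.0 25.0
      vertex 24.0 0.0 25.0
      vertex 24.0 9.0 0.0
    endloop
  endfacet
  facet normal 0.0000 0.9409 0.3387
    outer loop
      vertex 0.0 0.0 25.0
      vertex 24.0 9.0 0.0
      vertex 0.0 9.0 0.0
    endloop
  endfacet
  facet normal -1.0000 0.0000 0.0000
    outer loop
      vertex 0.0 0.0 25.0
      vertex 0.0 9.0 0.0
      vertex 0.0 0.0 0.0
    endloop
  endfacet
  facet normal 1.0000 0.0000 0.0000
    outer loop
      vertex 24.0 0.0 0.0
      vertex 24.0 9.0 0.0
      vertex 24.0 0.0 25.0
    endloop
  endfacet
endsolid part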